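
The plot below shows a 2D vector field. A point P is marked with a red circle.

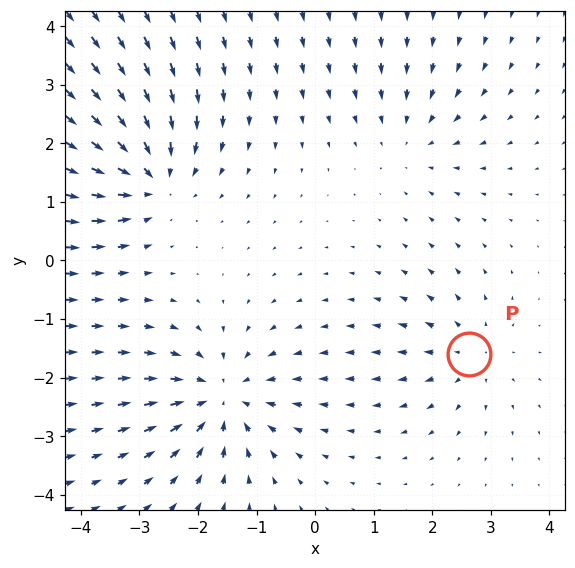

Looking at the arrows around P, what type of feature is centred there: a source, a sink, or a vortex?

At P (2.6, -1.6) the arrows spread outward. Divergence about +3, curl ≈0 — positive divergence with near-zero curl is a source.

source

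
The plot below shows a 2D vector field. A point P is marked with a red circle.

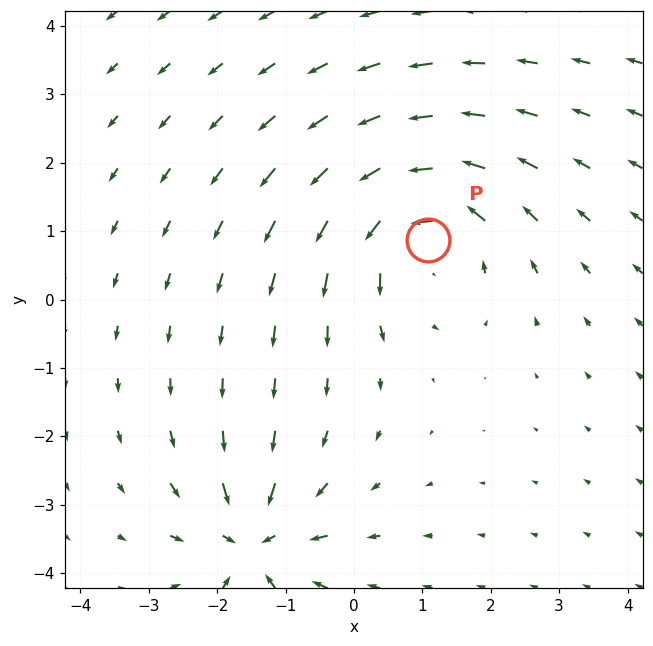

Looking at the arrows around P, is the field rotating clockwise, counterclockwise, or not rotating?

Near P at (1.1, 0.9) the arrows circulate counterclockwise. The curl (z-component) there is about +4; positive curl means counterclockwise rotation.

counterclockwise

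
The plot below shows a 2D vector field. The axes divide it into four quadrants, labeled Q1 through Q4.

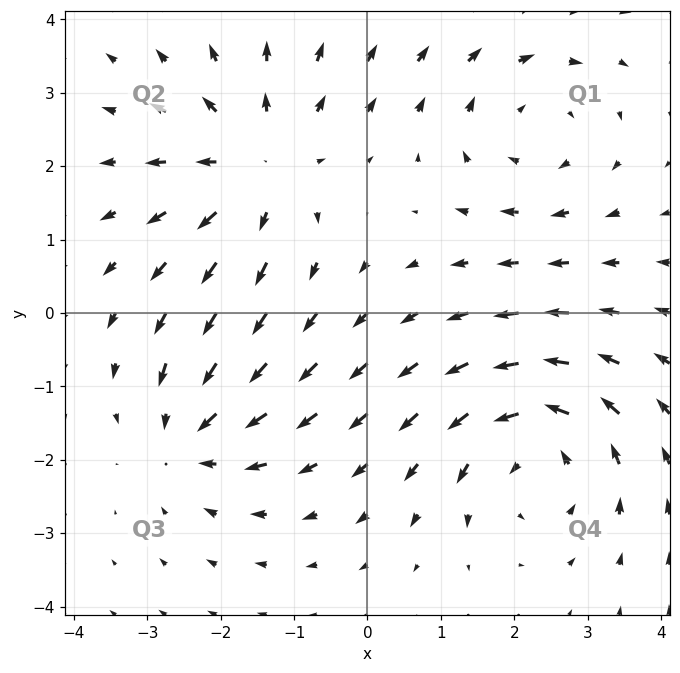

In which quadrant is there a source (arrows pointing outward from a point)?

Q2

The source sits at approximately (-1.5, 2.0), which lies in quadrant Q2. The divergence there is about +4, positive as expected for a source.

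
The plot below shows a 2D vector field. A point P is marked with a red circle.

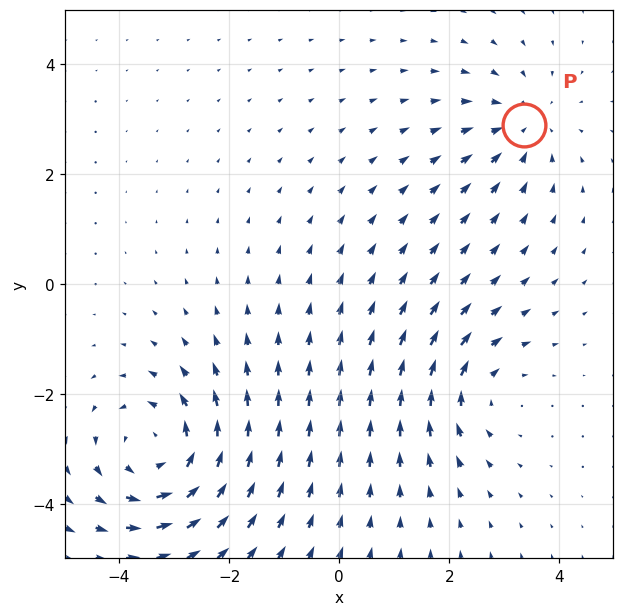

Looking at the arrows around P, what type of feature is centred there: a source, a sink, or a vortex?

At P (3.4, 2.9) the arrows converge inward. Divergence about -3, curl ≈0 — negative divergence with near-zero curl is a sink.

sink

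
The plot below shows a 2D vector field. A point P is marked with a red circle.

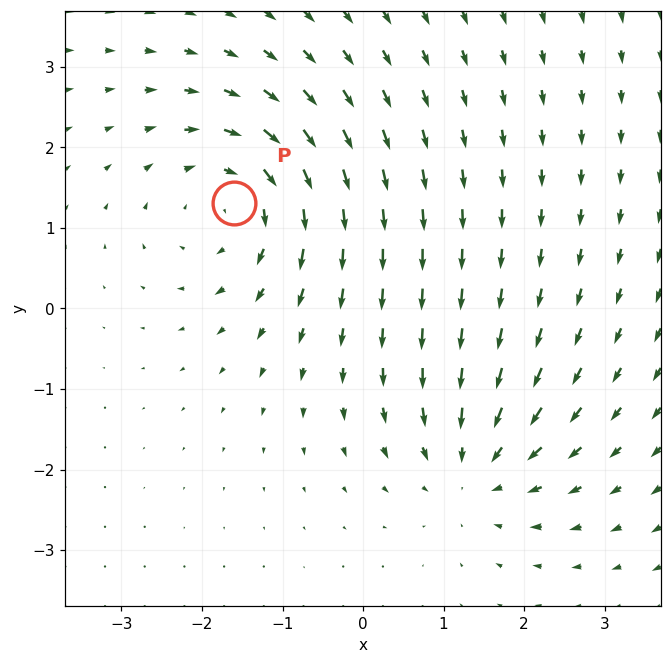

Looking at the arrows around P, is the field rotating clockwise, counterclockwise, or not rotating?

Near P at (-1.6, 1.3) the arrows circulate clockwise. The curl (z-component) there is about -4; negative curl means clockwise rotation.

clockwise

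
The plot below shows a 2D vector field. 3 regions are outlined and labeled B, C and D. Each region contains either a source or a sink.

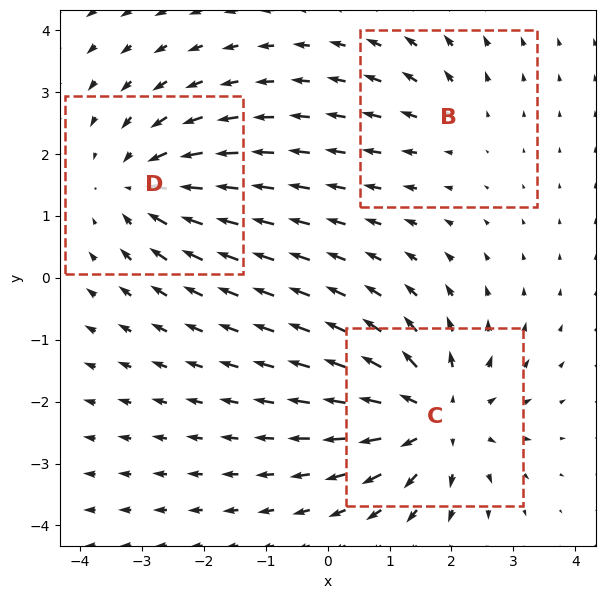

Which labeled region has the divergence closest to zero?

Divergence at each region's feature centre — B: about +2, C: about +5, D: about -3. Region B is closest to zero.

B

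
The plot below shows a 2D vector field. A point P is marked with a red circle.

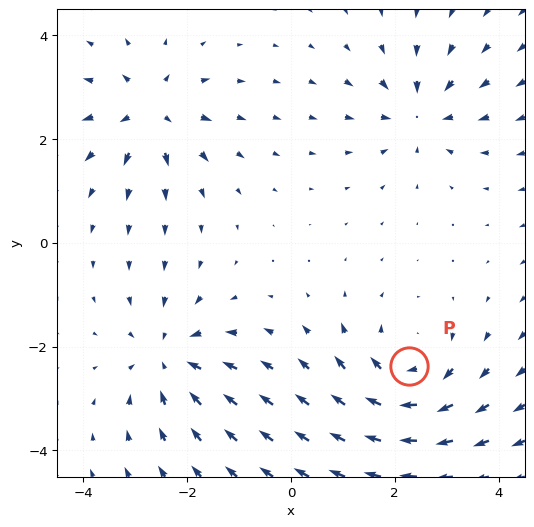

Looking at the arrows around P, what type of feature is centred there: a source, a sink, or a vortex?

vortex

At P (2.3, -2.4) the arrows circulate clockwise. Divergence ≈0, curl about -4 — near-zero divergence with nonzero curl is a vortex.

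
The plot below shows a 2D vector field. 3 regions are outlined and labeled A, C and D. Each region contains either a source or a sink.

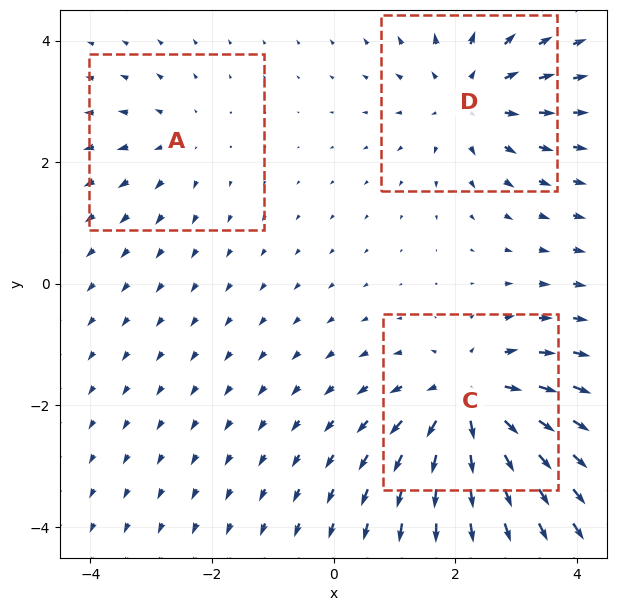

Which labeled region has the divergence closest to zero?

A

Divergence at each region's feature centre — A: about +2, C: about +5, D: about +3. Region A is closest to zero.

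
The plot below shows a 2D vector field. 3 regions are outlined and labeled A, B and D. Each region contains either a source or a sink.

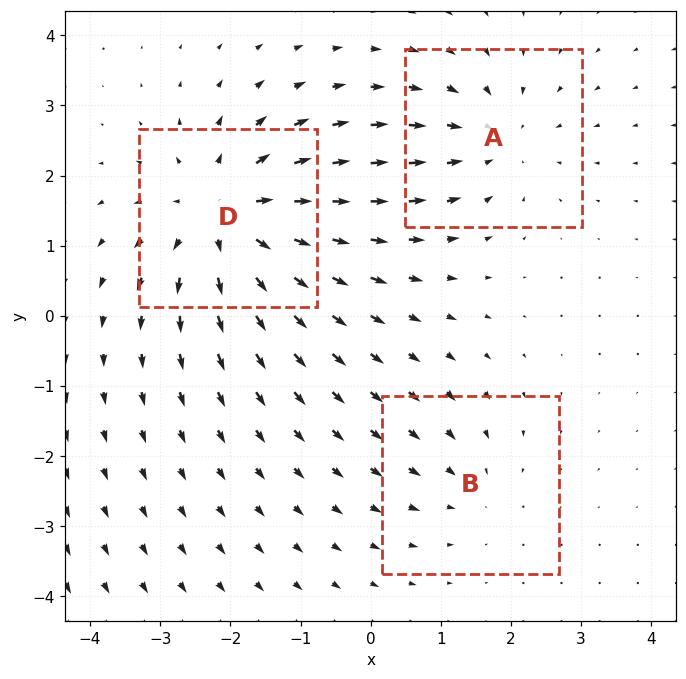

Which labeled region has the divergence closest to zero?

Divergence at each region's feature centre — A: about -3, B: about -2, D: about +5. Region B is closest to zero.

B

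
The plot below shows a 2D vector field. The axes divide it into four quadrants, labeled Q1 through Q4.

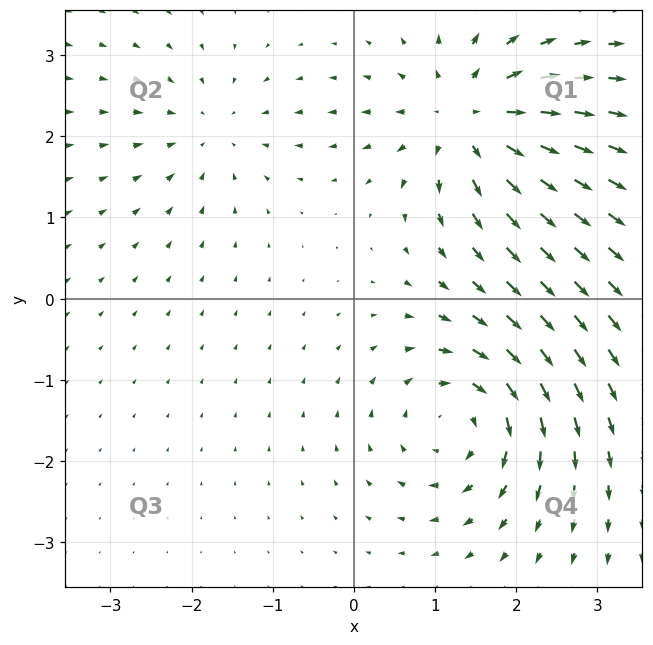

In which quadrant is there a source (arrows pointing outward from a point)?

Q1

The source sits at approximately (1.4, 2.2), which lies in quadrant Q1. The divergence there is about +6, positive as expected for a source.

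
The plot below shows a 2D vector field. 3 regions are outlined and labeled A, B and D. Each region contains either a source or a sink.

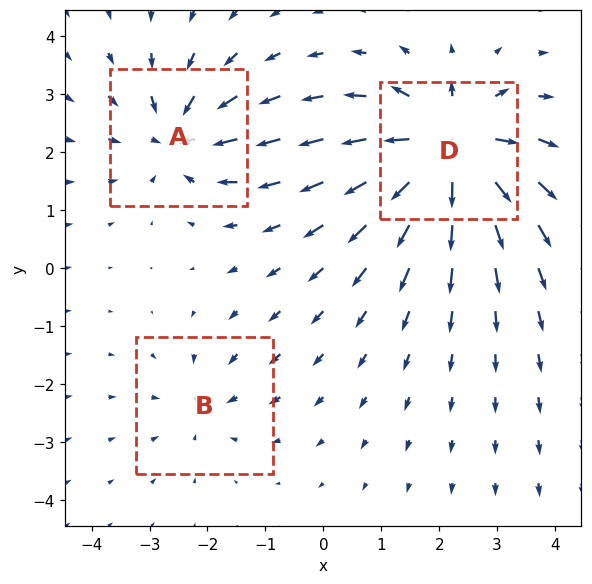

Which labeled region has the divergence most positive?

Divergence at each region's feature centre — A: about -4, B: about -2, D: about +6. Region D is most positive.

D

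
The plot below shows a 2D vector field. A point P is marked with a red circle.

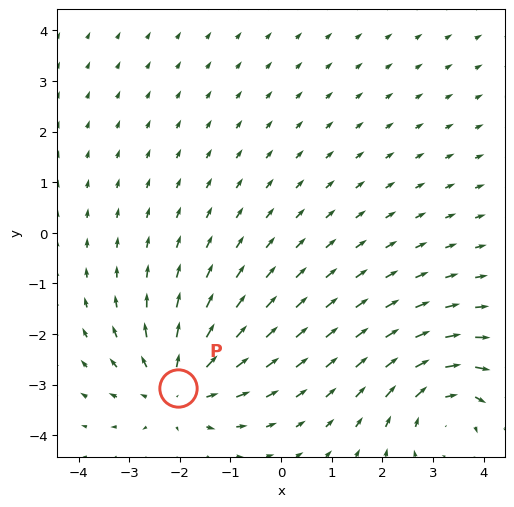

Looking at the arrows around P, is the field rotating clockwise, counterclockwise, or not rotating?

Near P at (-2.0, -3.1) the arrows show no circulation. The curl there is ≈0.

not rotating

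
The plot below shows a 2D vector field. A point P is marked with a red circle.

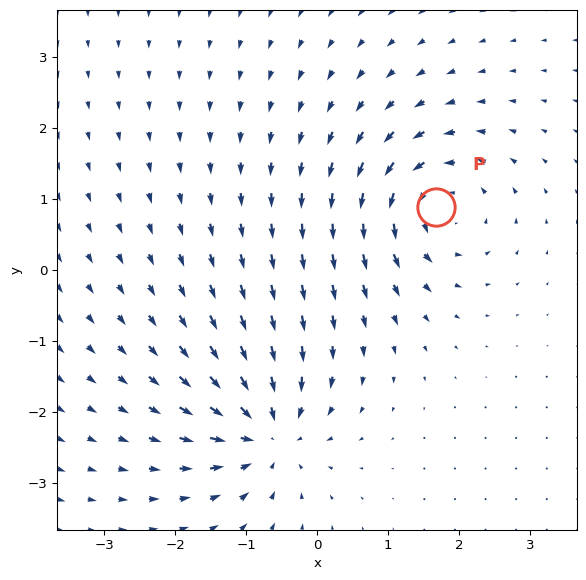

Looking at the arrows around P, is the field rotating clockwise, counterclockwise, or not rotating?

counterclockwise

Near P at (1.7, 0.9) the arrows circulate counterclockwise. The curl (z-component) there is about +7; positive curl means counterclockwise rotation.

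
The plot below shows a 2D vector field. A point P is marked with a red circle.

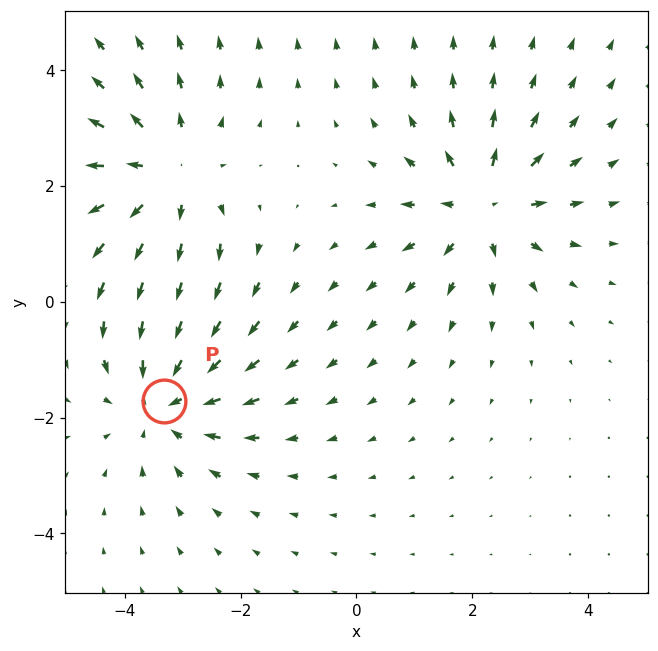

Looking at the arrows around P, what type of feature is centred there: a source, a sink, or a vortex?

At P (-3.3, -1.7) the arrows converge inward. Divergence about -4, curl ≈0 — negative divergence with near-zero curl is a sink.

sink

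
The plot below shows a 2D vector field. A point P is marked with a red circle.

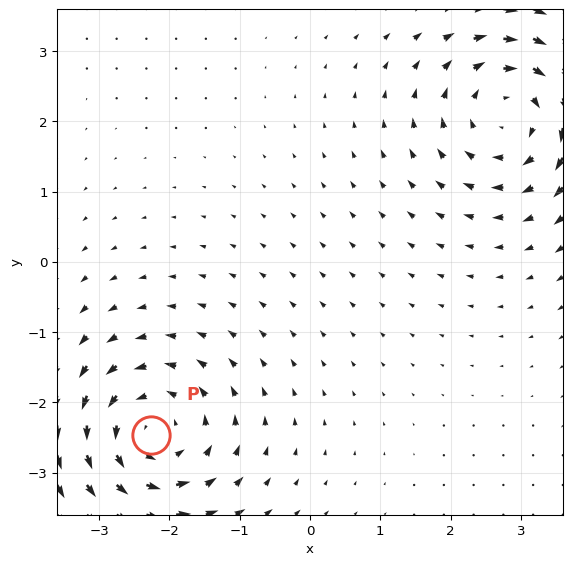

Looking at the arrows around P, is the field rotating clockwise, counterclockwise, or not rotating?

Near P at (-2.3, -2.5) the arrows circulate counterclockwise. The curl (z-component) there is about +4; positive curl means counterclockwise rotation.

counterclockwise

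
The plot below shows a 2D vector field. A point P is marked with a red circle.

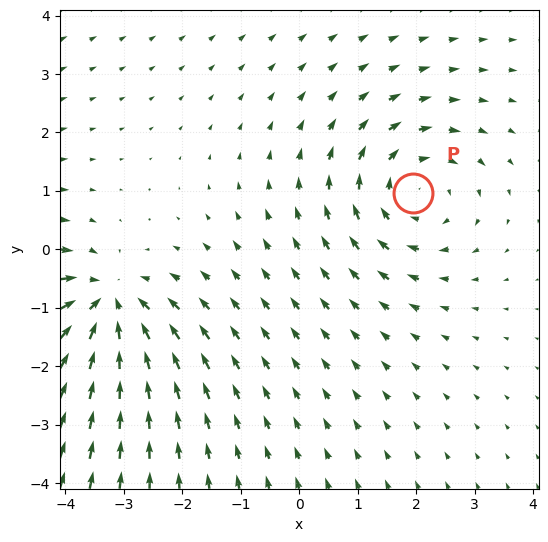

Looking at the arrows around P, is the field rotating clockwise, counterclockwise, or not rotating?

Near P at (2.0, 1.0) the arrows circulate clockwise. The curl (z-component) there is about -2; negative curl means clockwise rotation.

clockwise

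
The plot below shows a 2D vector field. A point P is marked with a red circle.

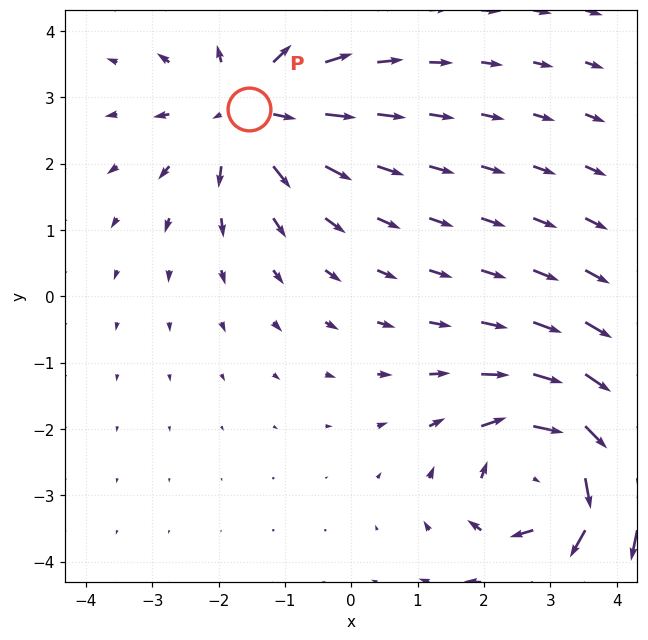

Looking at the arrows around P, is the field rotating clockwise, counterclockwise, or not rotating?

not rotating

Near P at (-1.5, 2.8) the arrows show no circulation. The curl there is ≈0.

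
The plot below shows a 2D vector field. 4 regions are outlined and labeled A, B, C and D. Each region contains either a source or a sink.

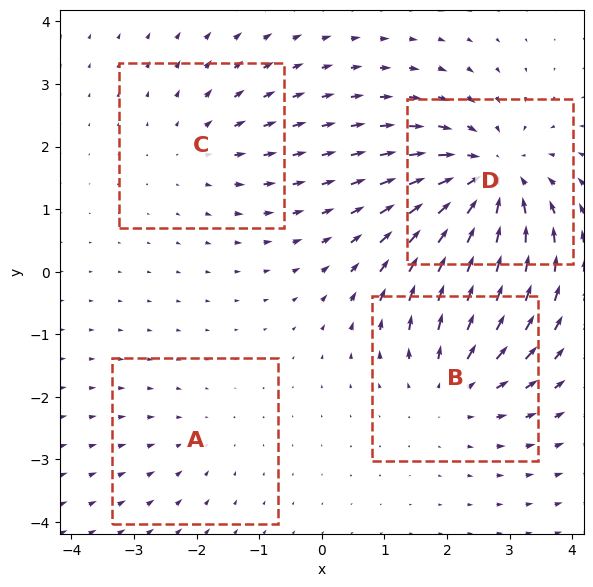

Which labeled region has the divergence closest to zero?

A

Divergence at each region's feature centre — A: about -2, B: about +4, C: about +3, D: about -6. Region A is closest to zero.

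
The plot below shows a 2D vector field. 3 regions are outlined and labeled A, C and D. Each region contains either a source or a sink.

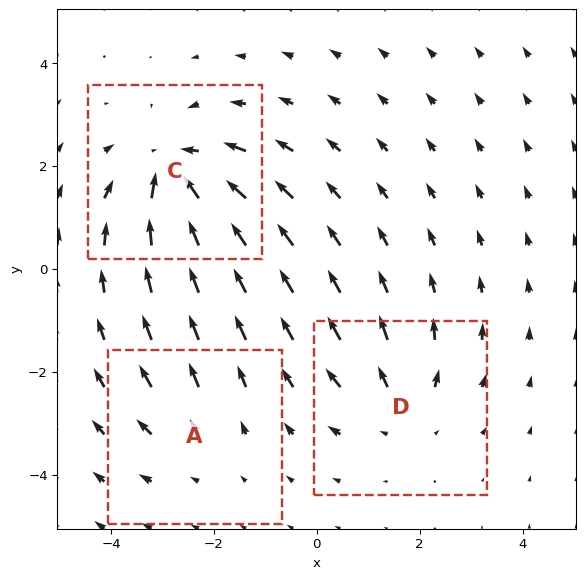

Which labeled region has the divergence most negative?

C

Divergence at each region's feature centre — A: about +2, C: about -4, D: about +3. Region C is most negative.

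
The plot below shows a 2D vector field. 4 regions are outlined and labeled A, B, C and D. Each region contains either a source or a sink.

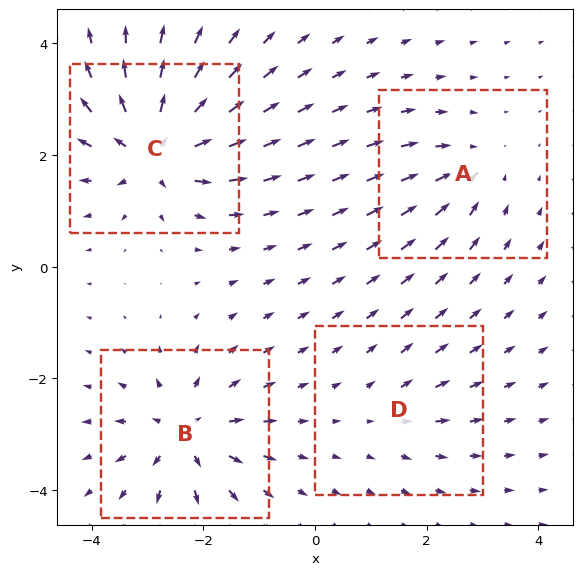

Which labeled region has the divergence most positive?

Divergence at each region's feature centre — A: about -4, B: about +7, C: about +8, D: about +3. Region C is most positive.

C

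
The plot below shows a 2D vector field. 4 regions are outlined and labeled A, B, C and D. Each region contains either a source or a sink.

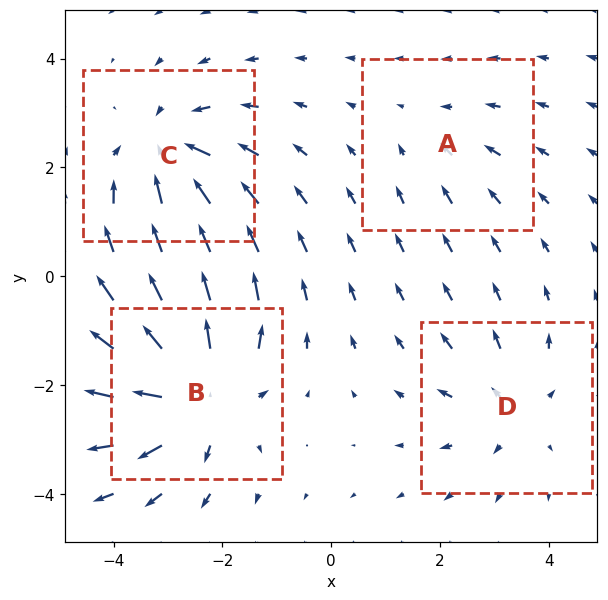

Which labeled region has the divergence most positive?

B

Divergence at each region's feature centre — A: about -2, B: about +7, C: about -5, D: about +4. Region B is most positive.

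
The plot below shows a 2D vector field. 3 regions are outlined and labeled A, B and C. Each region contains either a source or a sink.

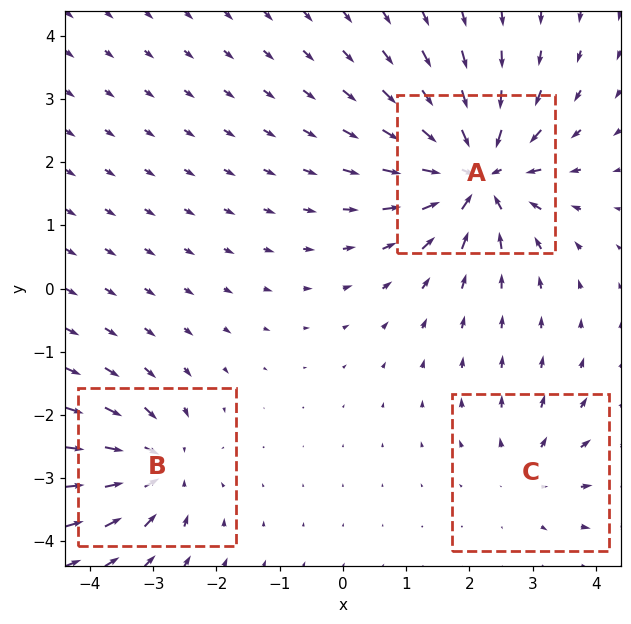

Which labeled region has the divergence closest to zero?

Divergence at each region's feature centre — A: about -6, B: about -4, C: about +3. Region C is closest to zero.

C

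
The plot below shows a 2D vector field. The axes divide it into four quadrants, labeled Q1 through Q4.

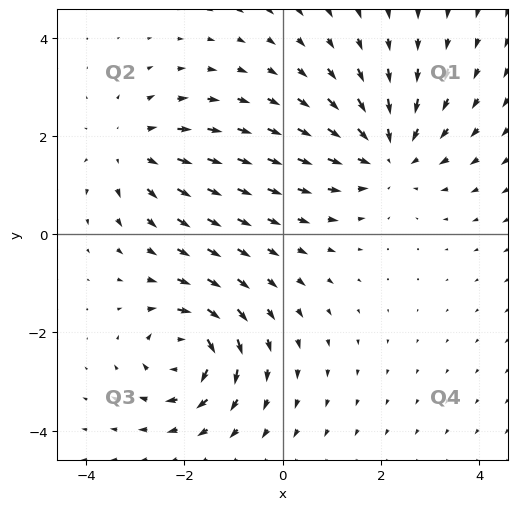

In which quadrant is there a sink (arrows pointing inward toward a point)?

Q1

The sink sits at approximately (2.1, 1.6), which lies in quadrant Q1. The divergence there is about -3, negative as expected for a sink.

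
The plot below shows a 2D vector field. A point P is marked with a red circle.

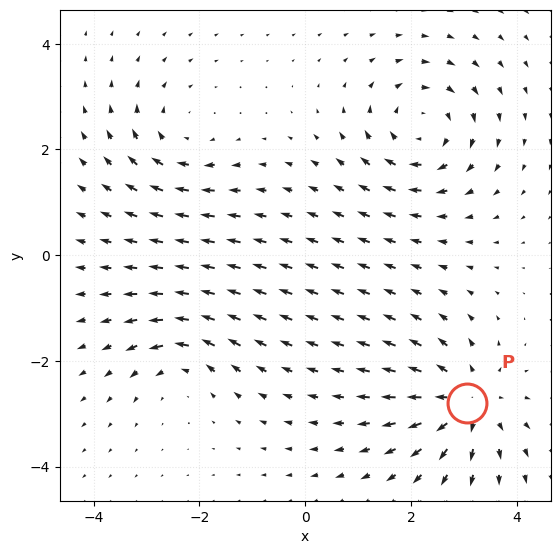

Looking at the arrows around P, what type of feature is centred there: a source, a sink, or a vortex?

source

At P (3.1, -2.8) the arrows spread outward. Divergence about +5, curl ≈0 — positive divergence with near-zero curl is a source.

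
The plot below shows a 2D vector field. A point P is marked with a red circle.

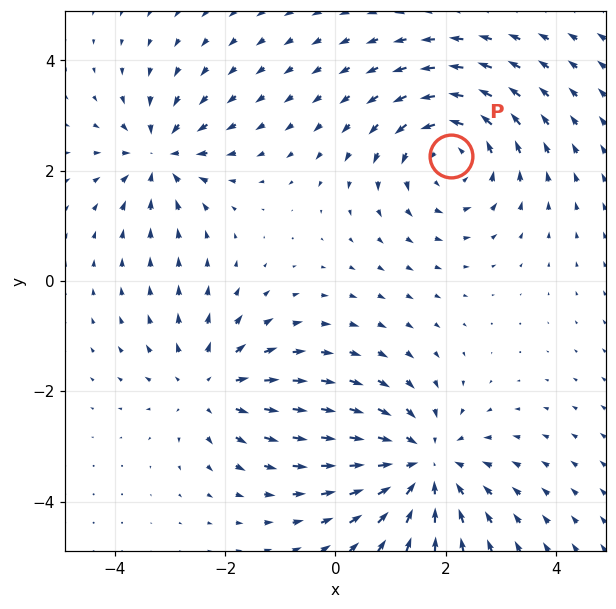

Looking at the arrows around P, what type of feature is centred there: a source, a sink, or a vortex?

vortex

At P (2.1, 2.3) the arrows circulate counterclockwise. Divergence ≈0, curl about +4 — near-zero divergence with nonzero curl is a vortex.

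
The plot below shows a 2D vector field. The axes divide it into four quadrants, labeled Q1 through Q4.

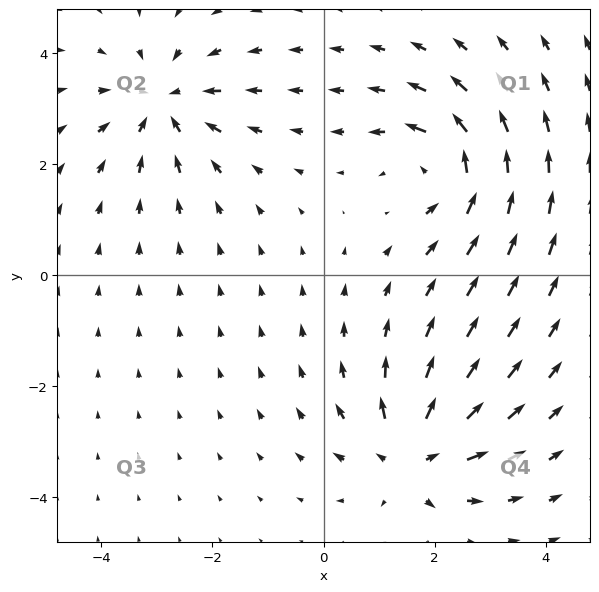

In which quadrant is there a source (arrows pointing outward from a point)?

The source sits at approximately (1.6, -3.3), which lies in quadrant Q4. The divergence there is about +6, positive as expected for a source.

Q4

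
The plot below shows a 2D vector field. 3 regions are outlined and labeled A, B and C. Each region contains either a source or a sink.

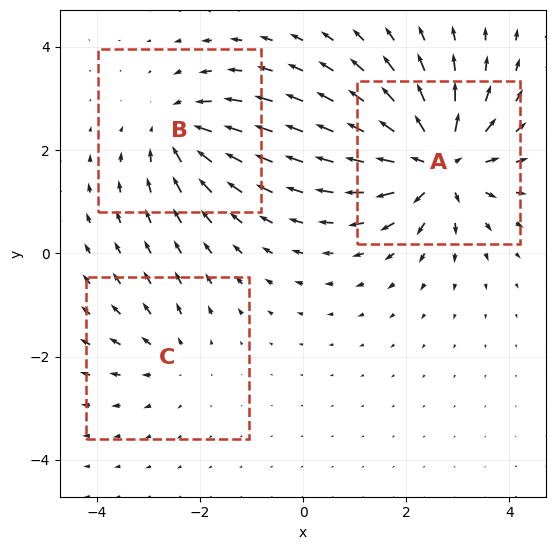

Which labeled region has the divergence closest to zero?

Divergence at each region's feature centre — A: about +6, B: about -4, C: about +2. Region C is closest to zero.

C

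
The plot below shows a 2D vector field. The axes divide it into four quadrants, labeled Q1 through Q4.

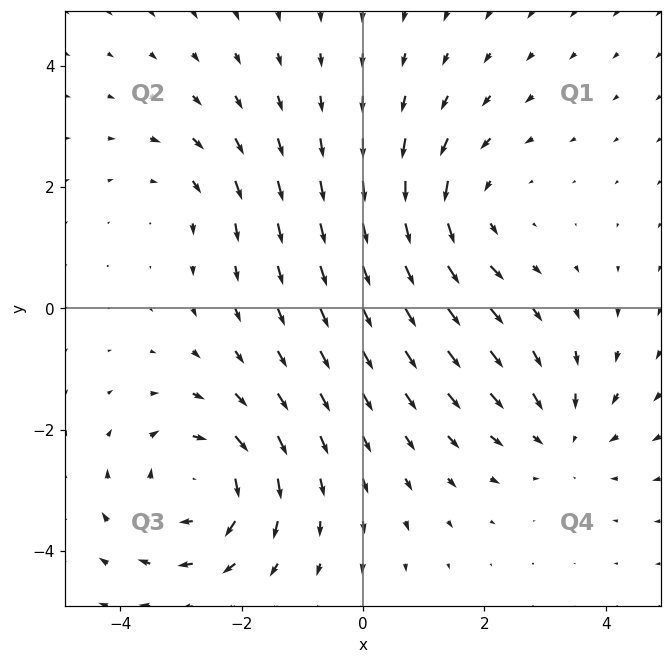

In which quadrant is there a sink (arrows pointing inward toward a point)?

Q4

The sink sits at approximately (3.3, -2.1), which lies in quadrant Q4. The divergence there is about -3, negative as expected for a sink.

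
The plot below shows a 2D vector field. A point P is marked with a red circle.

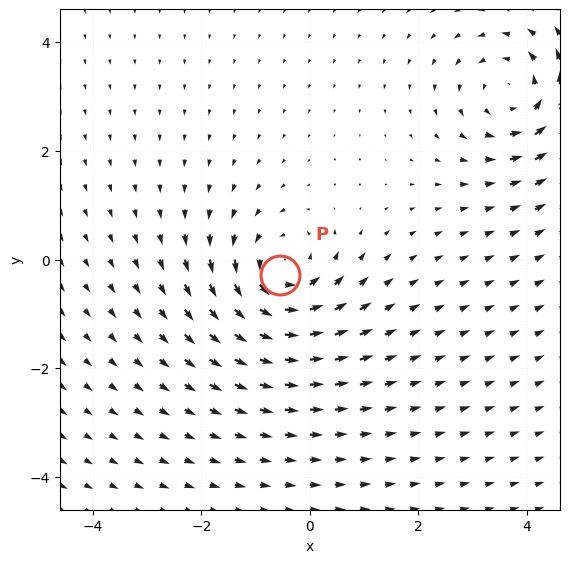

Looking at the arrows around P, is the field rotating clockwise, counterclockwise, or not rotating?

counterclockwise

Near P at (-0.5, -0.3) the arrows circulate counterclockwise. The curl (z-component) there is about +5; positive curl means counterclockwise rotation.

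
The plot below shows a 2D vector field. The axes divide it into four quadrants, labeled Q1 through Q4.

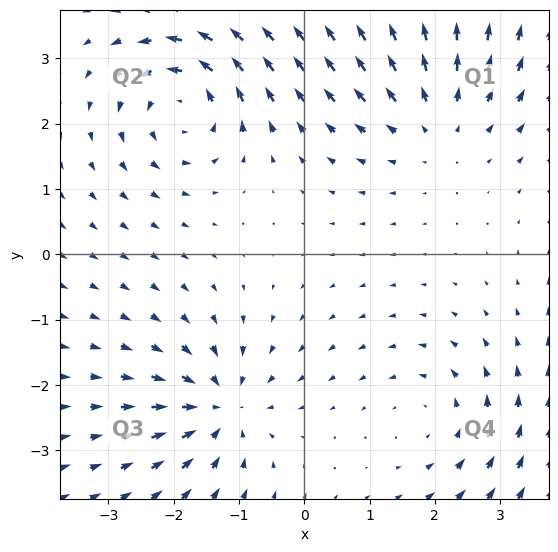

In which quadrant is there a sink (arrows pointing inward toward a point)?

The sink sits at approximately (-1.3, -2.3), which lies in quadrant Q3. The divergence there is about -4, negative as expected for a sink.

Q3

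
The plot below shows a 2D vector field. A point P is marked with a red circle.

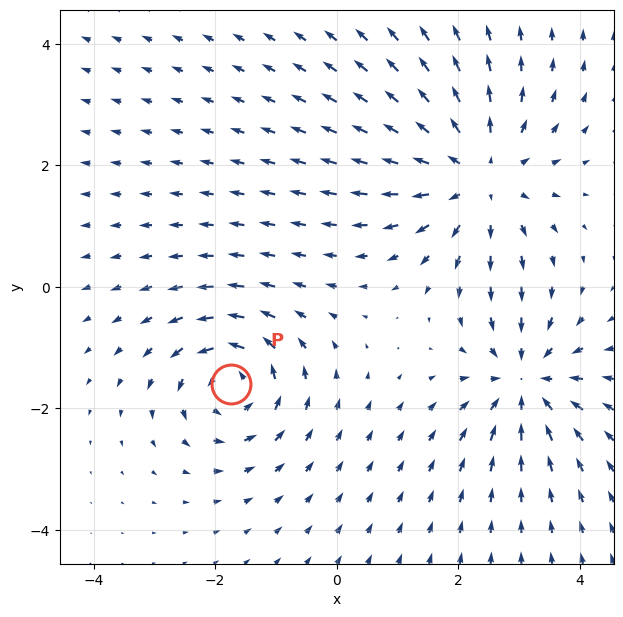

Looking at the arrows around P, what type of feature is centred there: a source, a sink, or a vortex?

vortex

At P (-1.7, -1.6) the arrows circulate counterclockwise. Divergence ≈0, curl about +4 — near-zero divergence with nonzero curl is a vortex.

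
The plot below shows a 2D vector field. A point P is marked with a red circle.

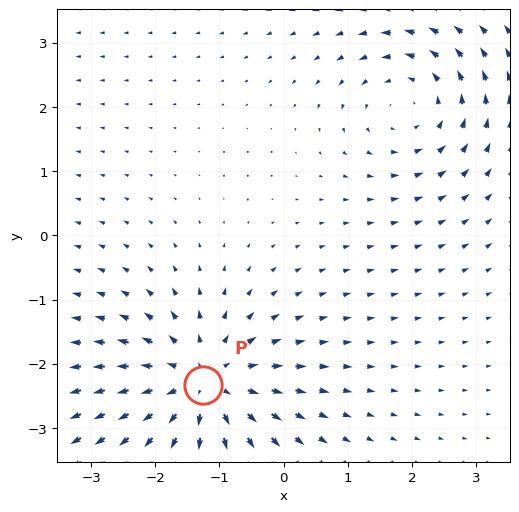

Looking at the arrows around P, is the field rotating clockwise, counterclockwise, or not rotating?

not rotating

Near P at (-1.3, -2.3) the arrows show no circulation. The curl there is ≈0.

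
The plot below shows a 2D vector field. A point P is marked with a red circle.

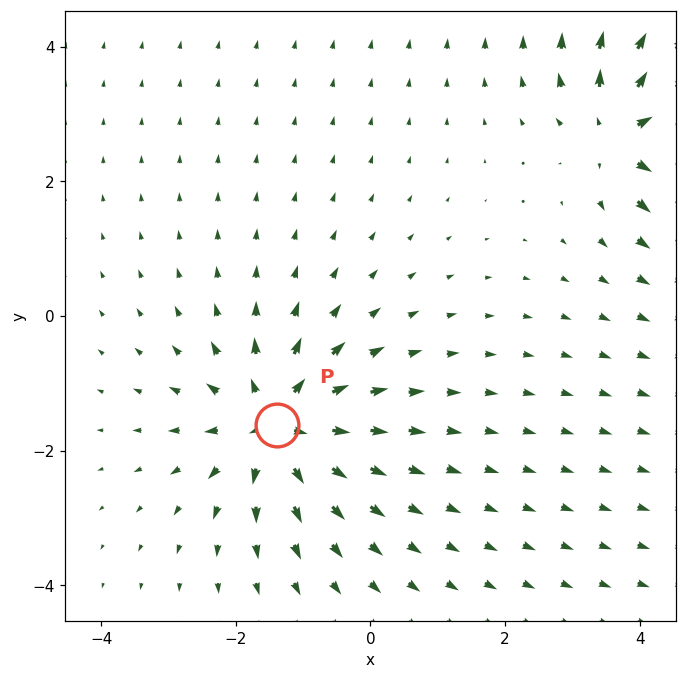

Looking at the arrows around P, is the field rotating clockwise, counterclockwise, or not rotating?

not rotating

Near P at (-1.4, -1.6) the arrows show no circulation. The curl there is ≈0.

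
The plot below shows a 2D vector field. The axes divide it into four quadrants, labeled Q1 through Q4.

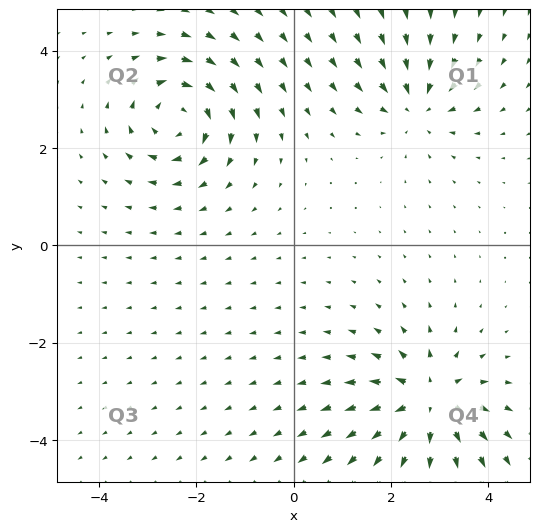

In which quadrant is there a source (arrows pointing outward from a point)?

The source sits at approximately (2.8, -3.2), which lies in quadrant Q4. The divergence there is about +6, positive as expected for a source.

Q4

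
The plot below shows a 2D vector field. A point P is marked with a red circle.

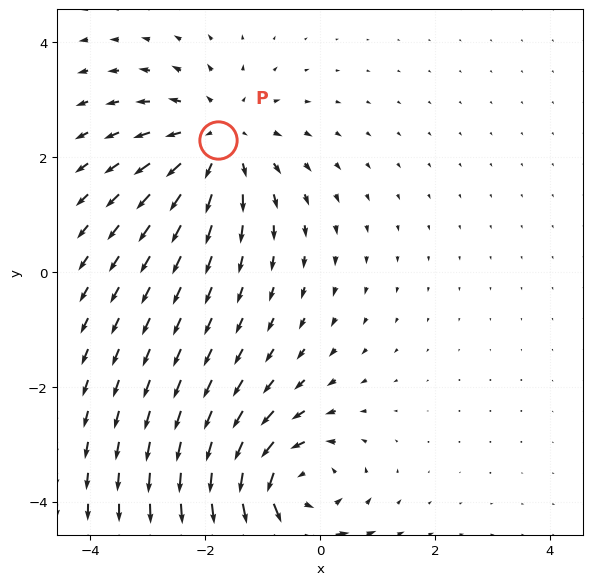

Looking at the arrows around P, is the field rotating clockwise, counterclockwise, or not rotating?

not rotating

Near P at (-1.8, 2.3) the arrows show no circulation. The curl there is ≈0.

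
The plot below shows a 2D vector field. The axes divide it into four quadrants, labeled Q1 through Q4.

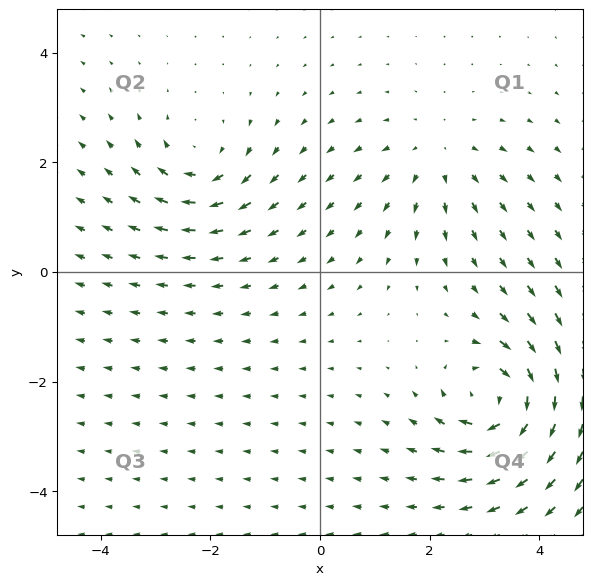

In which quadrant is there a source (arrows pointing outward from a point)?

Q1

The source sits at approximately (2.1, 2.1), which lies in quadrant Q1. The divergence there is about +2, positive as expected for a source.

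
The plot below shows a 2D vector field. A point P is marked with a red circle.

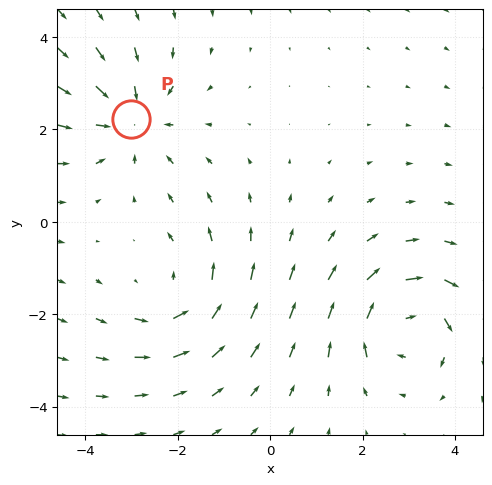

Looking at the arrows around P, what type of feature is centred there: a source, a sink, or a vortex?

sink

At P (-3.0, 2.2) the arrows converge inward. Divergence about -4, curl ≈0 — negative divergence with near-zero curl is a sink.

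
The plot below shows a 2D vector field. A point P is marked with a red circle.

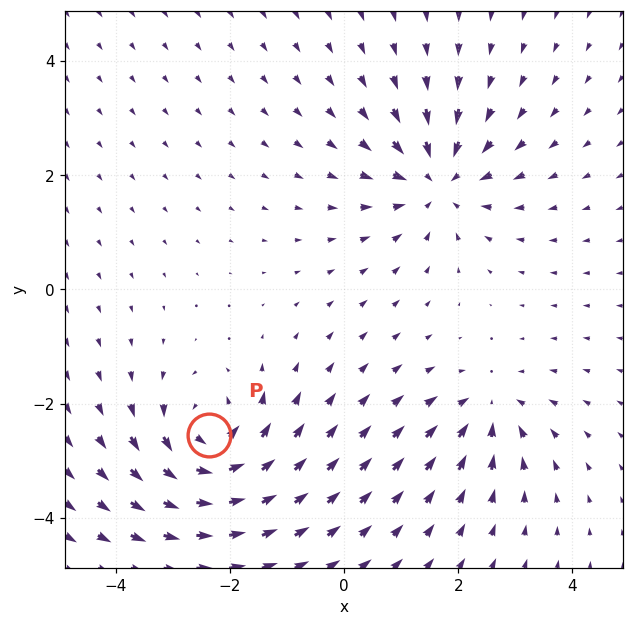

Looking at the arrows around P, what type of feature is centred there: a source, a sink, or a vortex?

vortex

At P (-2.4, -2.6) the arrows circulate counterclockwise. Divergence ≈0, curl about +7 — near-zero divergence with nonzero curl is a vortex.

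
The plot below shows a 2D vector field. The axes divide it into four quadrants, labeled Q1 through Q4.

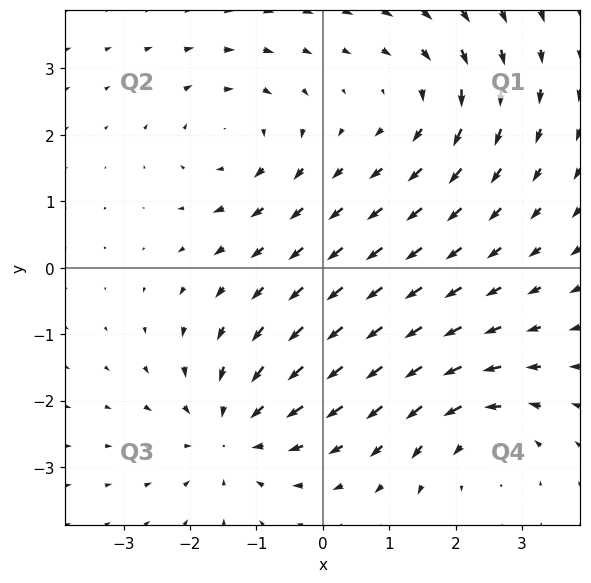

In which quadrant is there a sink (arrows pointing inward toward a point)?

The sink sits at approximately (-1.3, -2.5), which lies in quadrant Q3. The divergence there is about -4, negative as expected for a sink.

Q3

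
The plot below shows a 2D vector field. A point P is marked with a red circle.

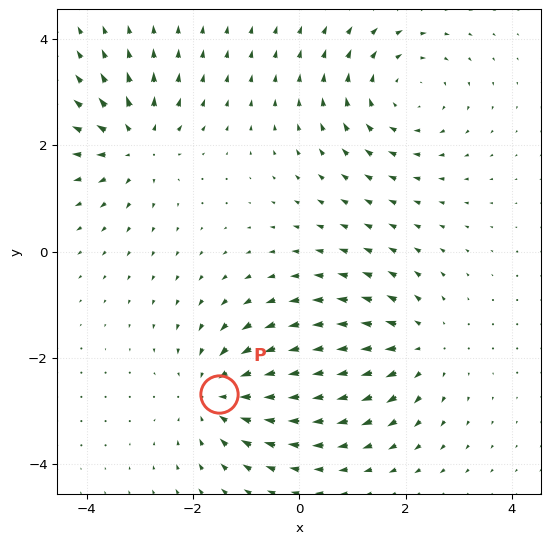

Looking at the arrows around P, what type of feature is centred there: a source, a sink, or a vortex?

At P (-1.5, -2.7) the arrows converge inward. Divergence about -5, curl ≈0 — negative divergence with near-zero curl is a sink.

sink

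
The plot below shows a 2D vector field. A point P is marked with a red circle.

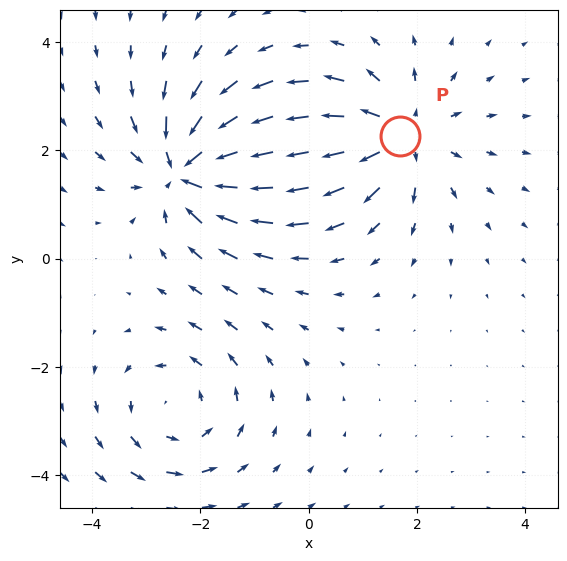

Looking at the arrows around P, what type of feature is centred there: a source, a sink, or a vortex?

At P (1.7, 2.3) the arrows spread outward. Divergence about +3, curl ≈0 — positive divergence with near-zero curl is a source.

source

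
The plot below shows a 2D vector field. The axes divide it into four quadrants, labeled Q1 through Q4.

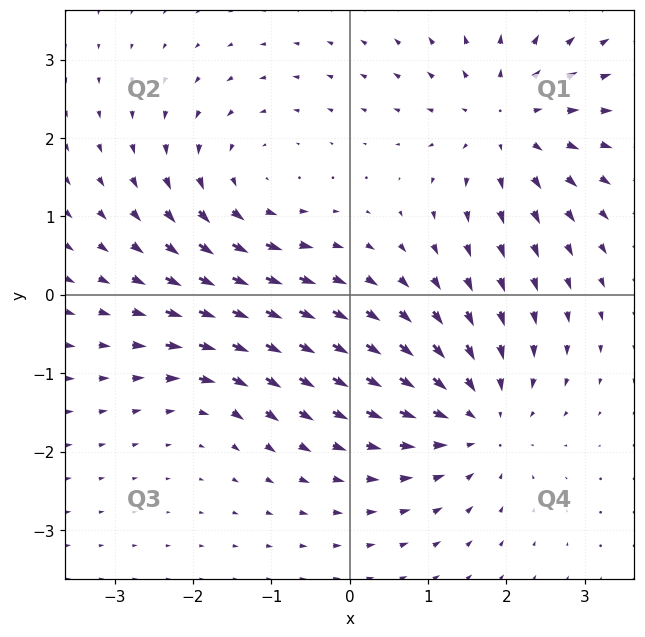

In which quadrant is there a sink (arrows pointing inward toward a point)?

The sink sits at approximately (1.6, -1.6), which lies in quadrant Q4. The divergence there is about -5, negative as expected for a sink.

Q4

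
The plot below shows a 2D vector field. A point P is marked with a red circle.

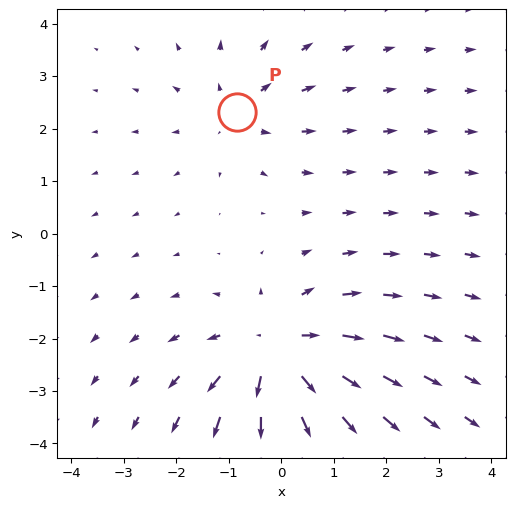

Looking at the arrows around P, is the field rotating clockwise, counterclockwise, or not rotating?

not rotating

Near P at (-0.9, 2.3) the arrows show no circulation. The curl there is ≈0.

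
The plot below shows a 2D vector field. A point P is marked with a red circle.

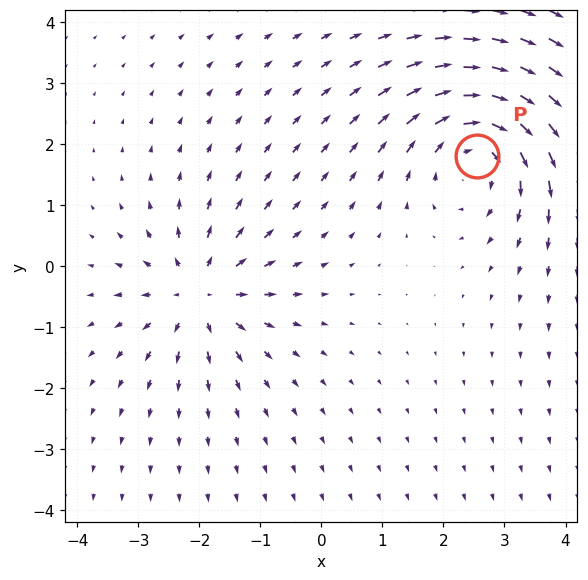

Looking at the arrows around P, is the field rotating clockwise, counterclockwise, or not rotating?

Near P at (2.5, 1.8) the arrows circulate clockwise. The curl (z-component) there is about -5; negative curl means clockwise rotation.

clockwise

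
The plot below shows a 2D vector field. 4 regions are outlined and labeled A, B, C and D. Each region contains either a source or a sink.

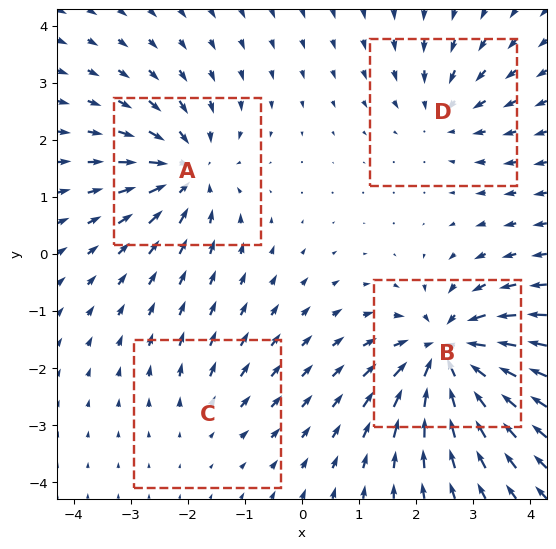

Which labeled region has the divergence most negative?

Divergence at each region's feature centre — A: about -6, B: about -8, C: about +2, D: about -4. Region B is most negative.

B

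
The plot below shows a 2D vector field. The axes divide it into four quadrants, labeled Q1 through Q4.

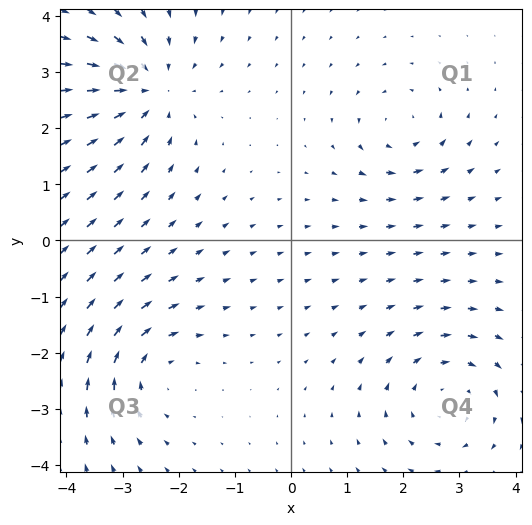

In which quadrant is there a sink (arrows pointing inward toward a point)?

Q2

The sink sits at approximately (-2.5, 2.7), which lies in quadrant Q2. The divergence there is about -5, negative as expected for a sink.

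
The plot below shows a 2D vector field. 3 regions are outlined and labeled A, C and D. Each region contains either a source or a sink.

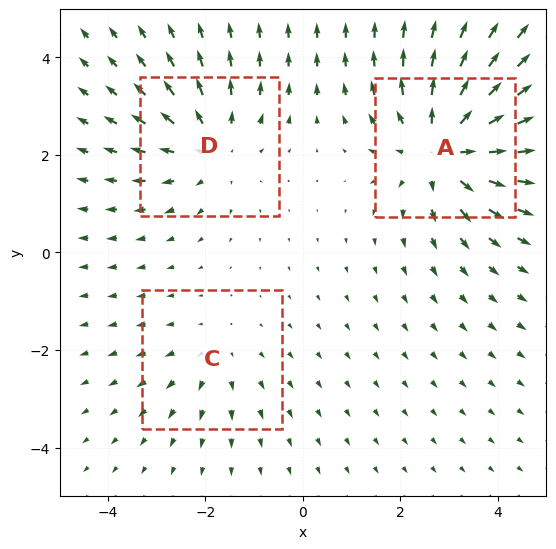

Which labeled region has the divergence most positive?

Divergence at each region's feature centre — A: about +5, C: about +2, D: about +3. Region A is most positive.

A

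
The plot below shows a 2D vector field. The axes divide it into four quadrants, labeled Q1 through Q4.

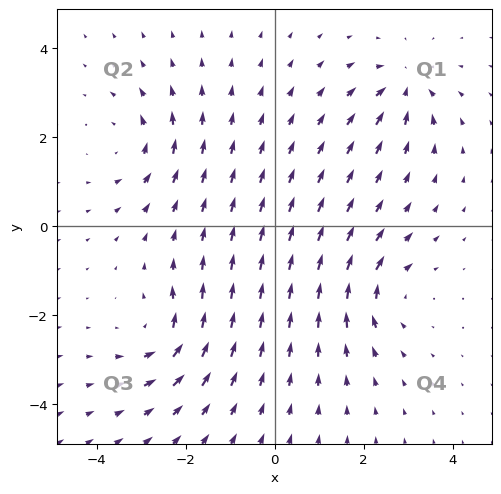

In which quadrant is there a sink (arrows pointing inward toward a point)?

Q1

The sink sits at approximately (2.9, 3.1), which lies in quadrant Q1. The divergence there is about -6, negative as expected for a sink.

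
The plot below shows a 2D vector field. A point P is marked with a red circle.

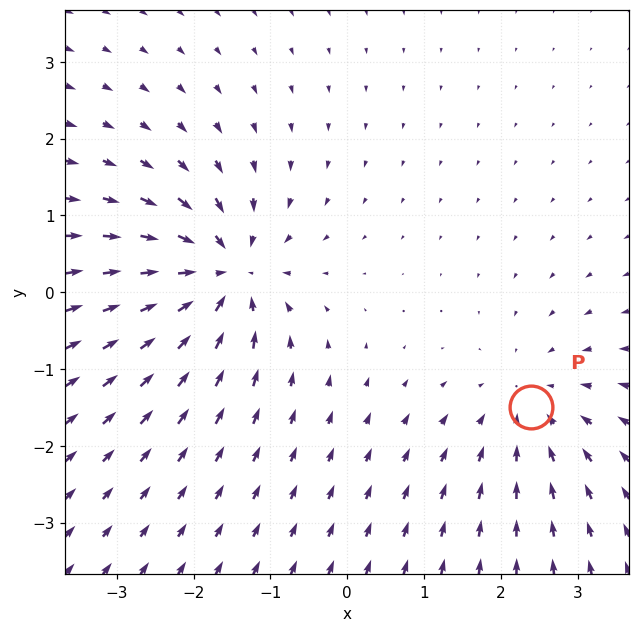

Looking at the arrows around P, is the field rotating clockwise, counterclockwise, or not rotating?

not rotating

Near P at (2.4, -1.5) the arrows show no circulation. The curl there is ≈0.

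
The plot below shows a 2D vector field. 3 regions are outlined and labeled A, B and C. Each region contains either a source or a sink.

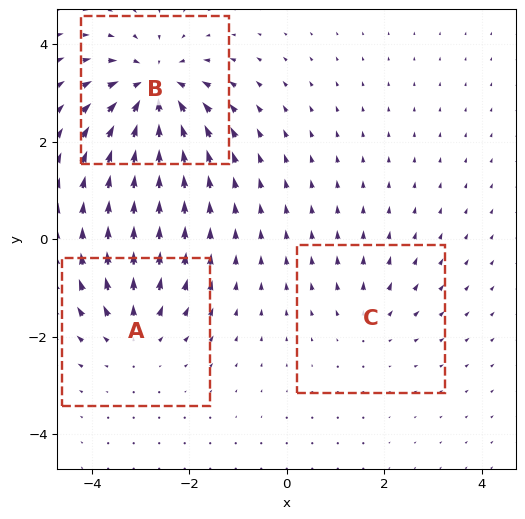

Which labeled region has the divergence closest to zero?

C

Divergence at each region's feature centre — A: about +3, B: about -5, C: about +2. Region C is closest to zero.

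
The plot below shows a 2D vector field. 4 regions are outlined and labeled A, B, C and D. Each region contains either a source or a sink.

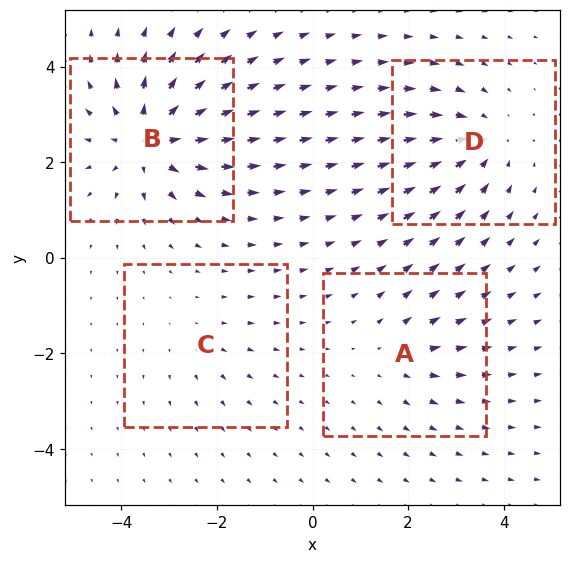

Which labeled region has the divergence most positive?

Divergence at each region's feature centre — A: about +3, B: about +7, C: about +2, D: about -5. Region B is most positive.

B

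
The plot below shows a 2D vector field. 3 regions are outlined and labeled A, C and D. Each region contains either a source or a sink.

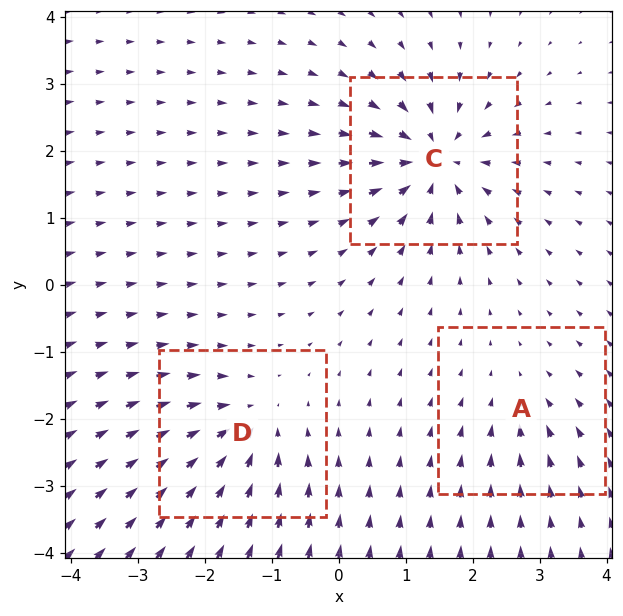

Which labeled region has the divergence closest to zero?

Divergence at each region's feature centre — A: about -2, C: about -6, D: about -4. Region A is closest to zero.

A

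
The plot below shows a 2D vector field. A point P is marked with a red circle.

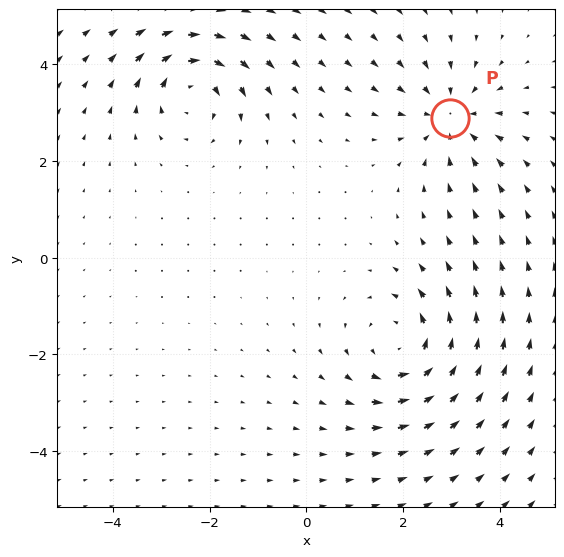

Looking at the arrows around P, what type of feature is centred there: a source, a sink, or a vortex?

sink

At P (3.0, 2.9) the arrows converge inward. Divergence about -3, curl ≈0 — negative divergence with near-zero curl is a sink.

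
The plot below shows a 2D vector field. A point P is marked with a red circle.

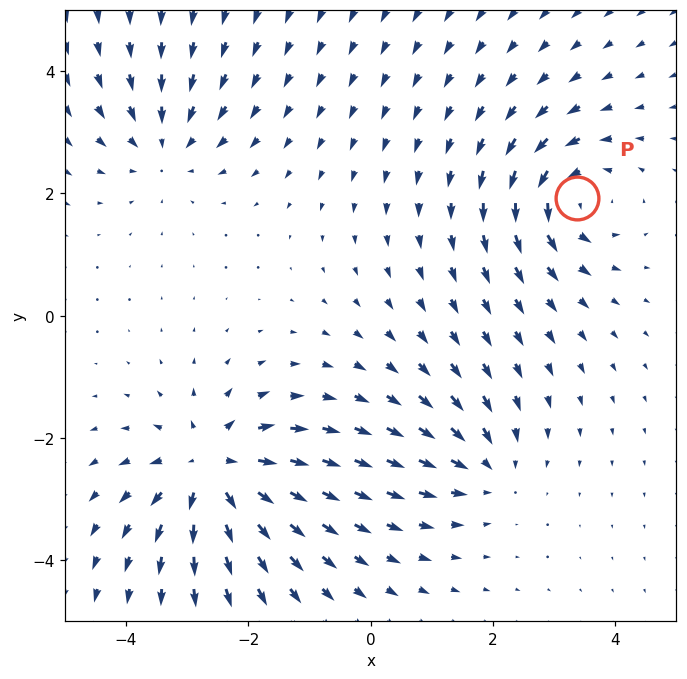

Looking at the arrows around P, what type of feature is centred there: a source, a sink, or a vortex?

At P (3.4, 1.9) the arrows circulate counterclockwise. Divergence ≈0, curl about +5 — near-zero divergence with nonzero curl is a vortex.

vortex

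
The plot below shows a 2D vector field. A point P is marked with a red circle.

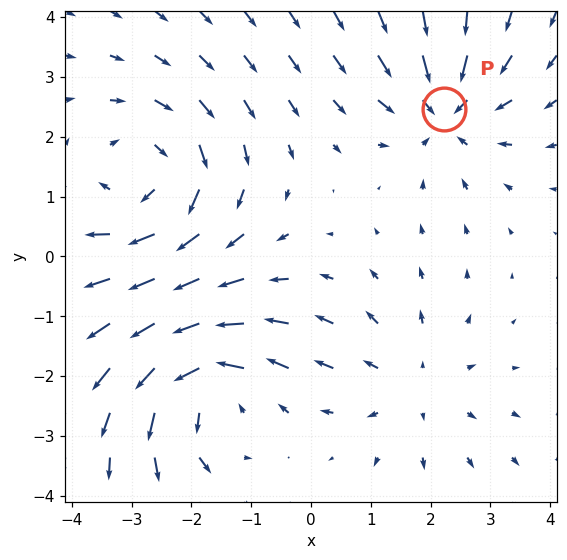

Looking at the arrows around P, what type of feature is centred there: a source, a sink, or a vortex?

At P (2.2, 2.5) the arrows converge inward. Divergence about -4, curl ≈0 — negative divergence with near-zero curl is a sink.

sink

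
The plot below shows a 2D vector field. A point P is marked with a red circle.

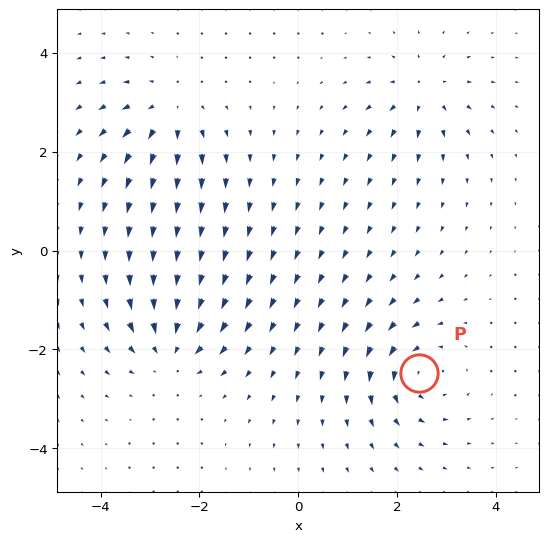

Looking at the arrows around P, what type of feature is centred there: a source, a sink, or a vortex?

vortex

At P (2.4, -2.5) the arrows circulate counterclockwise. Divergence ≈0, curl about +6 — near-zero divergence with nonzero curl is a vortex.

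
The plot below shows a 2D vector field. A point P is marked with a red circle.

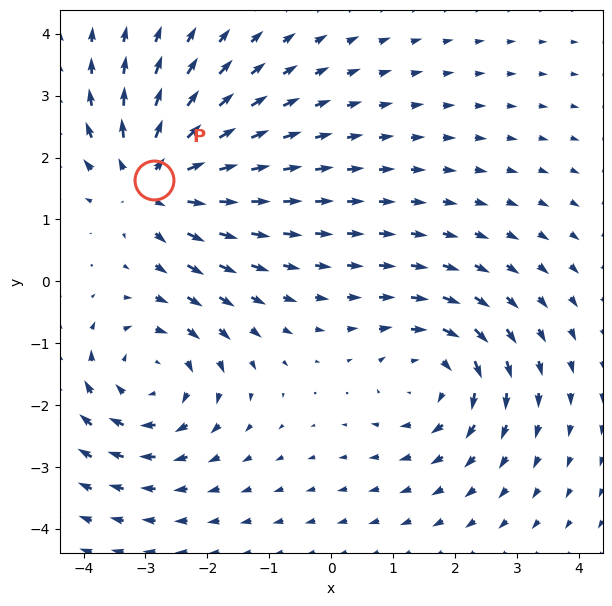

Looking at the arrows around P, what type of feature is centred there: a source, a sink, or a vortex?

source

At P (-2.9, 1.6) the arrows spread outward. Divergence about +5, curl ≈0 — positive divergence with near-zero curl is a source.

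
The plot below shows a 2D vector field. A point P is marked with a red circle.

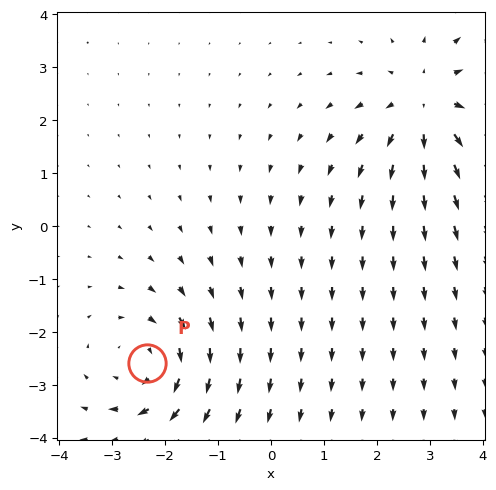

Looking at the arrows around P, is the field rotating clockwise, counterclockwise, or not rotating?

Near P at (-2.3, -2.6) the arrows circulate clockwise. The curl (z-component) there is about -4; negative curl means clockwise rotation.

clockwise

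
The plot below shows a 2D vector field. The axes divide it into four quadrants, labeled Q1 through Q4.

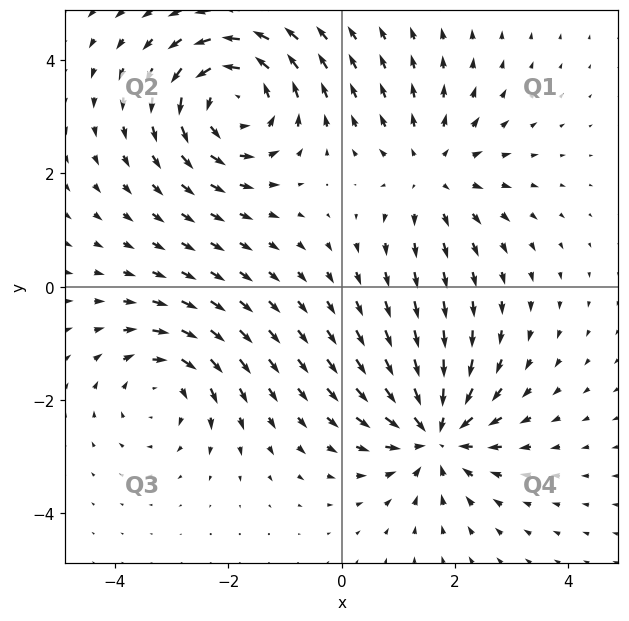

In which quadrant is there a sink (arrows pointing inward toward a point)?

The sink sits at approximately (1.7, -2.6), which lies in quadrant Q4. The divergence there is about -5, negative as expected for a sink.

Q4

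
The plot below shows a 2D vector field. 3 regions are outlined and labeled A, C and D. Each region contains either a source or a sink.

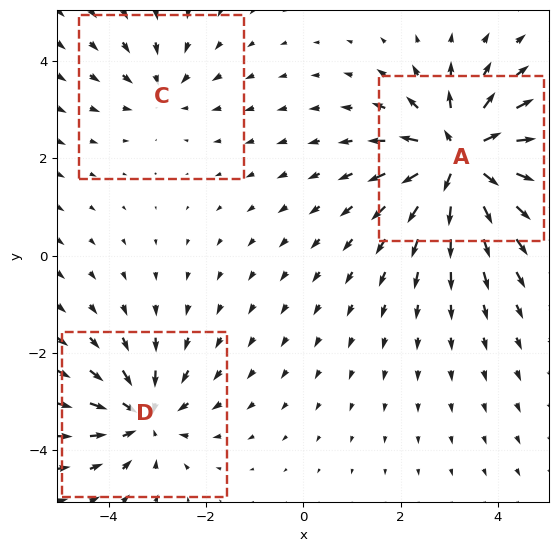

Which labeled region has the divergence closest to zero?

C

Divergence at each region's feature centre — A: about +6, C: about -2, D: about -3. Region C is closest to zero.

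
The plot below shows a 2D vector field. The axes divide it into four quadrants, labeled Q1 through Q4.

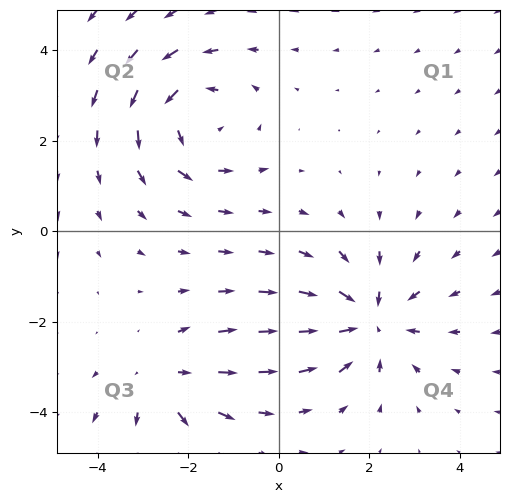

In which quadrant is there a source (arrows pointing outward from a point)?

Q3

The source sits at approximately (-2.5, -3.3), which lies in quadrant Q3. The divergence there is about +3, positive as expected for a source.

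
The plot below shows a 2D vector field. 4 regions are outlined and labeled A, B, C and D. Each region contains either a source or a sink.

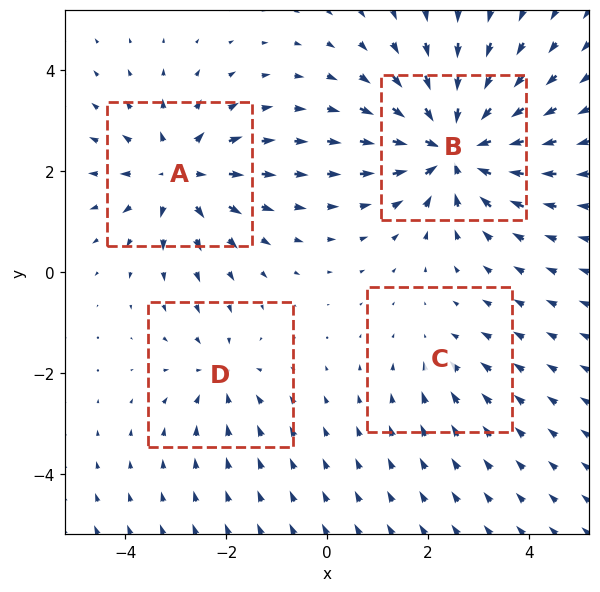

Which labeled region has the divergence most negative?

B

Divergence at each region's feature centre — A: about +5, B: about -7, C: about -2, D: about -3. Region B is most negative.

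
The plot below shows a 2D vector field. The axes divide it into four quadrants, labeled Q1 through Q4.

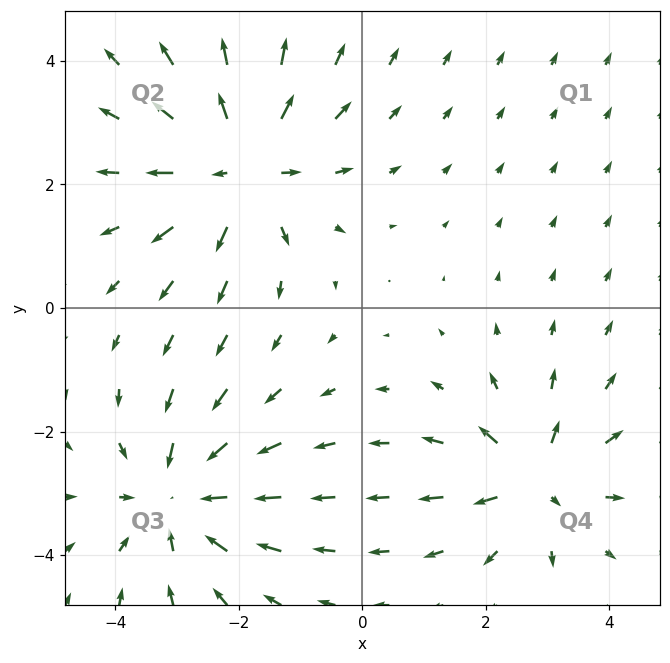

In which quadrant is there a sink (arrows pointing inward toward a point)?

The sink sits at approximately (-3.0, -3.1), which lies in quadrant Q3. The divergence there is about -3, negative as expected for a sink.

Q3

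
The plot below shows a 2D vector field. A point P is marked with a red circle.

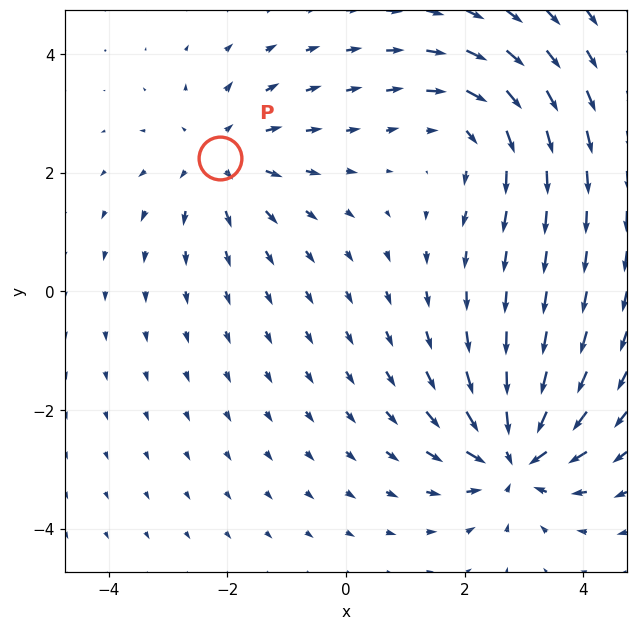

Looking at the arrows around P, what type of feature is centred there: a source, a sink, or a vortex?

At P (-2.1, 2.2) the arrows spread outward. Divergence about +3, curl ≈0 — positive divergence with near-zero curl is a source.

source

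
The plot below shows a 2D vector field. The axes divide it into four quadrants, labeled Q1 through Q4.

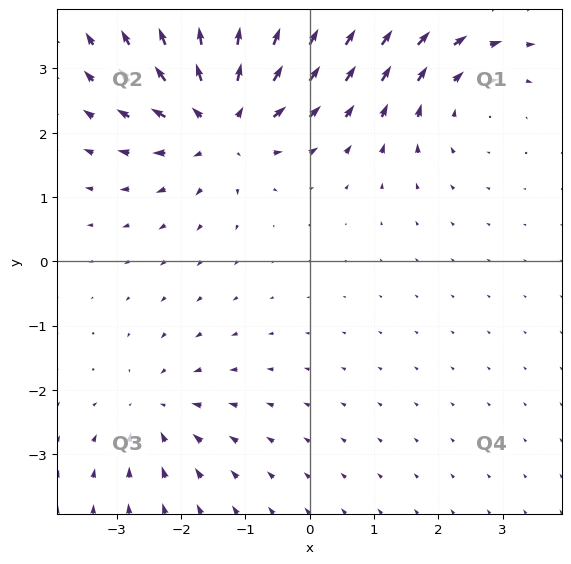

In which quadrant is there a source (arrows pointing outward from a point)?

Q2

The source sits at approximately (-1.4, 2.2), which lies in quadrant Q2. The divergence there is about +6, positive as expected for a source.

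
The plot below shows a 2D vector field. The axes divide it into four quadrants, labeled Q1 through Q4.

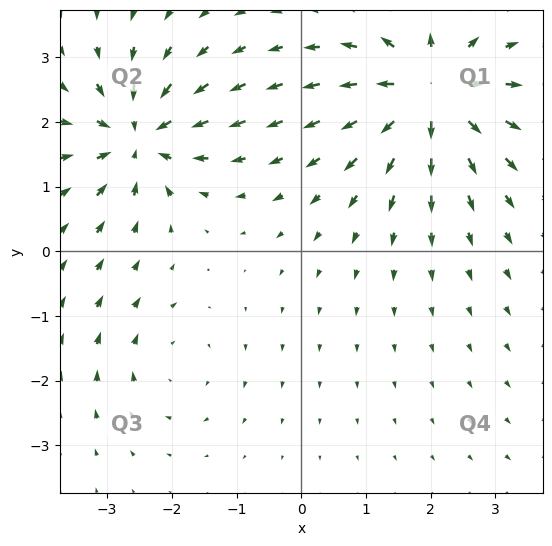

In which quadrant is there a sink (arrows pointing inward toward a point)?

The sink sits at approximately (-2.5, 1.8), which lies in quadrant Q2. The divergence there is about -6, negative as expected for a sink.

Q2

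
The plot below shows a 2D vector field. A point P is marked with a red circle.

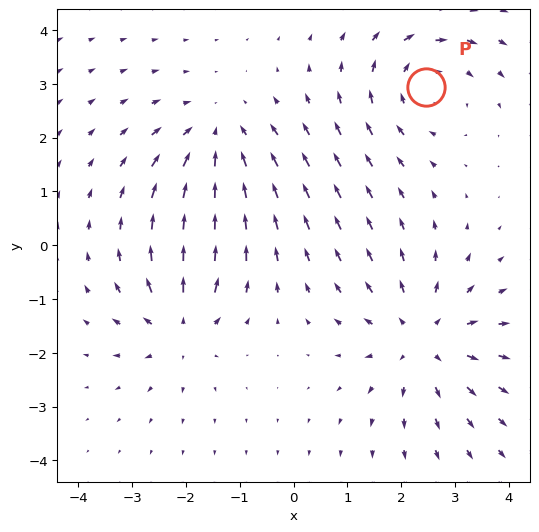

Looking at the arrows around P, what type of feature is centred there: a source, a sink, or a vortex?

vortex

At P (2.5, 2.9) the arrows circulate clockwise. Divergence ≈0, curl about -4 — near-zero divergence with nonzero curl is a vortex.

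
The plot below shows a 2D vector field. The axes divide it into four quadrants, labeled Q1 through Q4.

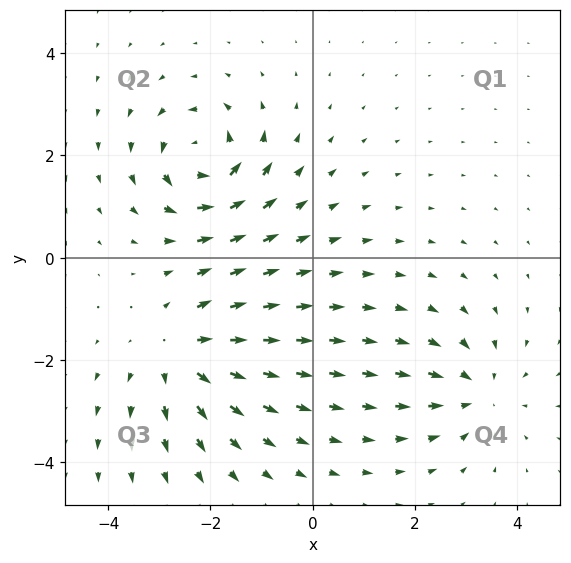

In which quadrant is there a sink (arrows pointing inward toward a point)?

Q4

The sink sits at approximately (3.2, -2.6), which lies in quadrant Q4. The divergence there is about -3, negative as expected for a sink.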